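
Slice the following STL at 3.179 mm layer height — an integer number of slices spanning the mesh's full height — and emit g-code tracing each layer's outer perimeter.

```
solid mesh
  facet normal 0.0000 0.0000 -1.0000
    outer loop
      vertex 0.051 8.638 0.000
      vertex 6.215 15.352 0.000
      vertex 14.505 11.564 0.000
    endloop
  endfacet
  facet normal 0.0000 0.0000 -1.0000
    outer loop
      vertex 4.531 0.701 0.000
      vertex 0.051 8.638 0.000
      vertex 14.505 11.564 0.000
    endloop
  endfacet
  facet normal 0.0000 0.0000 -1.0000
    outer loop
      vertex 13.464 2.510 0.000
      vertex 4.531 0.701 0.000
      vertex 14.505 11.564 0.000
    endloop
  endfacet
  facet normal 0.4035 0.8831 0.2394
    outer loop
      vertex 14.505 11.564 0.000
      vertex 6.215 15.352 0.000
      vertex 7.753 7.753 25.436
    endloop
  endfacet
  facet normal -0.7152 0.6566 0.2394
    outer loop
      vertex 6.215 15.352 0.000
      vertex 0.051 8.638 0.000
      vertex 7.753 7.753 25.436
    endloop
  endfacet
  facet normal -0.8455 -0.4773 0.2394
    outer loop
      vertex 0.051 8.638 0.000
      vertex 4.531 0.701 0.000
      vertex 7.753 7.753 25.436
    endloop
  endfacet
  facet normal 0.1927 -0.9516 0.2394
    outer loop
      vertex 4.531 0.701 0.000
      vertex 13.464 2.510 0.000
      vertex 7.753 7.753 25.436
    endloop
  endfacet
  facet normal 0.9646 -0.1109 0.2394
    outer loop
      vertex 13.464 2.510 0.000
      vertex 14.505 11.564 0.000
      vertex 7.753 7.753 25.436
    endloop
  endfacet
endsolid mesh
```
; perimeter-only toolpath
G21 ; units = mm
G90 ; absolute positioning
G28 ; home
; layer 1
G0 Z3.179
G0 X13.661 Y11.088
G1 X6.407 Y14.402
G1 X1.014 Y8.527
G1 X4.934 Y1.583
G1 X12.750 Y3.165
G1 X13.661 Y11.088
; layer 2
G0 Z6.359
G0 X12.817 Y10.611
G1 X6.599 Y13.452
G1 X1.976 Y8.417
G1 X5.337 Y2.464
G1 X12.036 Y3.821
G1 X12.817 Y10.611
; layer 3
G0 Z9.538
G0 X11.973 Y10.135
G1 X6.792 Y12.502
G1 X2.939 Y8.306
G1 X5.739 Y3.345
G1 X11.322 Y4.476
G1 X11.973 Y10.135
; layer 4
G0 Z12.718
G0 X11.129 Y9.659
G1 X6.984 Y11.553
G1 X3.902 Y8.195
G1 X6.142 Y4.227
G1 X10.608 Y5.131
G1 X11.129 Y9.659
; layer 5
G0 Z15.898
G0 X10.285 Y9.182
G1 X7.176 Y10.603
G1 X4.865 Y8.085
G1 X6.545 Y5.109
G1 X9.895 Y5.787
G1 X10.285 Y9.182
; layer 6
G0 Z19.077
G0 X9.441 Y8.706
G1 X7.369 Y9.653
G1 X5.827 Y7.974
G1 X6.947 Y5.990
G1 X9.181 Y6.442
G1 X9.441 Y8.706
; layer 7
G0 Z22.256
G0 X8.597 Y8.229
G1 X7.561 Y8.703
G1 X6.790 Y7.864
G1 X7.350 Y6.872
G1 X8.467 Y7.098
G1 X8.597 Y8.229
M2 ; end

The solid is a regular 5-sided pyramid, base circumscribed radius ≈ 7.75 mm, apex at z ≈ 25.4 mm. Slicing at Δz = 3.179 mm — 8 equal slices spanning the solid's height, so layer i sits at z = i·h/8 — gives 7 non-empty perimeters. Each is a 5-segment closed polygon; G0 lifts to the layer z and rapids to the start vertex, then G1 traces the edges. The cross-section shrinks linearly with z (the slice at the apex is degenerate and omitted).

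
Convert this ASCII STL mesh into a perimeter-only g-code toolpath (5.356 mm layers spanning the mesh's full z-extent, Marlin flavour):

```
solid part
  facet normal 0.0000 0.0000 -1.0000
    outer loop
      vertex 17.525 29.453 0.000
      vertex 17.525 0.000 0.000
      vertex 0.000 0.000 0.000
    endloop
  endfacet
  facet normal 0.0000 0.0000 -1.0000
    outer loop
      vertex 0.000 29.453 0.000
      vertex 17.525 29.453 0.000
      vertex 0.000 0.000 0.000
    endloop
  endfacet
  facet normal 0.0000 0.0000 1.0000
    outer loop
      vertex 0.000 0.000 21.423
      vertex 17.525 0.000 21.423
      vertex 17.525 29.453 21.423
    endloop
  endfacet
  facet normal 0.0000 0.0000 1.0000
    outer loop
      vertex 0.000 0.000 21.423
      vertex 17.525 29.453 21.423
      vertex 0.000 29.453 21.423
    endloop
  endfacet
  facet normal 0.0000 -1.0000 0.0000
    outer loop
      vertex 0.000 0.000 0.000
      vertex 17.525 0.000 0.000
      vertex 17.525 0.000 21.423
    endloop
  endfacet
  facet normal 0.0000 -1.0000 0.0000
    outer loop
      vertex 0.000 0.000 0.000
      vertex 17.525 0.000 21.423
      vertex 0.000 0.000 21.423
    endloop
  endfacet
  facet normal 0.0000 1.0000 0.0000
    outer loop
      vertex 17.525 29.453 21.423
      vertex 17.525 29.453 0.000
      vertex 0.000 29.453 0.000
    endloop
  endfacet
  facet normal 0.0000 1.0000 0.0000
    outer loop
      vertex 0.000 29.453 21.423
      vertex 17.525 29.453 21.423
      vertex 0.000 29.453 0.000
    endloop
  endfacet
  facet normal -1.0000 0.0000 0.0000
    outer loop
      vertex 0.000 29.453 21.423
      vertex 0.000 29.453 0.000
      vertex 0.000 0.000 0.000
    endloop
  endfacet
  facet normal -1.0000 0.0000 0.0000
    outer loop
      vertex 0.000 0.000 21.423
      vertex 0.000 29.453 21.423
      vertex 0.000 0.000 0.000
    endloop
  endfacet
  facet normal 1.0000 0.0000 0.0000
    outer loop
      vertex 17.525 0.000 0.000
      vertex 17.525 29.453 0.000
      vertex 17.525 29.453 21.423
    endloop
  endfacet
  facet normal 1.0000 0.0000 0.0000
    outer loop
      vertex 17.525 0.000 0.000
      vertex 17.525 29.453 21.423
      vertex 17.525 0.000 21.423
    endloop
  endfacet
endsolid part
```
; perimeter-only toolpath
G21 ; units = mm
G90 ; absolute positioning
G28 ; home
; layer 1
G0 Z5.356
G0 X0.000 Y0.000
G1 X17.525 Y0.000
G1 X17.525 Y29.453
G1 X0.000 Y29.453
G1 X0.000 Y0.000
; layer 2
G0 Z10.711
G0 X0.000 Y0.000
G1 X17.525 Y0.000
G1 X17.525 Y29.453
G1 X0.000 Y29.453
G1 X0.000 Y0.000
; layer 3
G0 Z16.067
G0 X0.000 Y0.000
G1 X17.525 Y0.000
G1 X17.525 Y29.453
G1 X0.000 Y29.453
G1 X0.000 Y0.000
; layer 4
G0 Z21.423
G0 X0.000 Y0.000
G1 X17.525 Y0.000
G1 X17.525 Y29.453
G1 X0.000 Y29.453
G1 X0.000 Y0.000
M2 ; end

The solid is a rectangular box, roughly 17.5 × 29.5 mm footprint and 21.4 mm tall. Slicing at Δz = 5.356 mm — 4 equal slices spanning the solid's height, so layer i sits at z = i·h/4 — gives 4 non-empty perimeters. Each is a 4-segment closed polygon; G0 lifts to the layer z and rapids to the start vertex, then G1 traces the edges.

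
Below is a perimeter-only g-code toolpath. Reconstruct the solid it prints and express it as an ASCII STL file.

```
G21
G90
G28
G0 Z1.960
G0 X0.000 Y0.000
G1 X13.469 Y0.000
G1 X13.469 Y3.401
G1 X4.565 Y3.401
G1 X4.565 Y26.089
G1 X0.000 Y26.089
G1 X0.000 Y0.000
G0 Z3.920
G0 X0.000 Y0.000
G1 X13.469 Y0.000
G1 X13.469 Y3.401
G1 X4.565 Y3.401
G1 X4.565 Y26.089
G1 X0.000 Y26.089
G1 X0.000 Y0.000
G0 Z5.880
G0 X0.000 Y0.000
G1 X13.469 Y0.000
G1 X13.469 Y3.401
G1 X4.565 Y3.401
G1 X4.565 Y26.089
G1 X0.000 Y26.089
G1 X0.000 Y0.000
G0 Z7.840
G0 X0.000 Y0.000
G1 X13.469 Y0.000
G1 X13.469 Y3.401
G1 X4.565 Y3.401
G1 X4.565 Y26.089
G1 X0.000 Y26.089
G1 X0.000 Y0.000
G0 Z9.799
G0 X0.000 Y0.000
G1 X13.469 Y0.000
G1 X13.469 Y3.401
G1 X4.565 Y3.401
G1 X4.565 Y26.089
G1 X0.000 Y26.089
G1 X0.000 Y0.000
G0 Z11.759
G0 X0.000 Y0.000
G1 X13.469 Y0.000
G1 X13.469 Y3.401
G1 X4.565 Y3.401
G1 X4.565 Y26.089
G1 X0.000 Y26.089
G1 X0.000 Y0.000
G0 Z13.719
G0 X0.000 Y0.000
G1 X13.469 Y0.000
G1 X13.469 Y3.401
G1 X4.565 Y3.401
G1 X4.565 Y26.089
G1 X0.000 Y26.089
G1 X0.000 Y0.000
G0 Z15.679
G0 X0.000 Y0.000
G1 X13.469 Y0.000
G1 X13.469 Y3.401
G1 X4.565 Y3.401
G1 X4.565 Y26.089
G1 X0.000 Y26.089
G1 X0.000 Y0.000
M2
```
solid part
  facet normal 0.0000 0.0000 -1.0000
    outer loop
      vertex 13.469 3.401 0.000
      vertex 13.469 0.000 0.000
      vertex 0.000 0.000 0.000
    endloop
  endfacet
  facet normal 0.0000 0.0000 -1.0000
    outer loop
      vertex 4.565 3.401 0.000
      vertex 13.469 3.401 0.000
      vertex 0.000 0.000 0.000
    endloop
  endfacet
  facet normal 0.0000 0.0000 -1.0000
    outer loop
      vertex 4.565 26.089 0.000
      vertex 4.565 3.401 0.000
      vertex 0.000 0.000 0.000
    endloop
  endfacet
  facet normal 0.0000 0.0000 -1.0000
    outer loop
      vertex 0.000 26.089 0.000
      vertex 4.565 26.089 0.000
      vertex 0.000 0.000 0.000
    endloop
  endfacet
  facet normal 0.0000 0.0000 1.0000
    outer loop
      vertex 0.000 0.000 15.679
      vertex 13.469 0.000 15.679
      vertex 13.469 3.401 15.679
    endloop
  endfacet
  facet normal 0.0000 0.0000 1.0000
    outer loop
      vertex 0.000 0.000 15.679
      vertex 13.469 3.401 15.679
      vertex 4.565 3.401 15.679
    endloop
  endfacet
  facet normal 0.0000 0.0000 1.0000
    outer loop
      vertex 0.000 0.000 15.679
      vertex 4.565 3.401 15.679
      vertex 4.565 26.089 15.679
    endloop
  endfacet
  facet normal 0.0000 0.0000 1.0000
    outer loop
      vertex 0.000 0.000 15.679
      vertex 4.565 26.089 15.679
      vertex 0.000 26.089 15.679
    endloop
  endfacet
  facet normal 0.0000 -1.0000 0.0000
    outer loop
      vertex 0.000 0.000 0.000
      vertex 13.469 0.000 0.000
      vertex 13.469 0.000 15.679
    endloop
  endfacet
  facet normal 0.0000 -1.0000 0.0000
    outer loop
      vertex 0.000 0.000 0.000
      vertex 13.469 0.000 15.679
      vertex 0.000 0.000 15.679
    endloop
  endfacet
  facet normal 1.0000 0.0000 0.0000
    outer loop
      vertex 13.469 0.000 0.000
      vertex 13.469 3.401 0.000
      vertex 13.469 3.401 15.679
    endloop
  endfacet
  facet normal 1.0000 0.0000 0.0000
    outer loop
      vertex 13.469 0.000 0.000
      vertex 13.469 3.401 15.679
      vertex 13.469 0.000 15.679
    endloop
  endfacet
  facet normal 0.0000 1.0000 0.0000
    outer loop
      vertex 13.469 3.401 0.000
      vertex 4.565 3.401 0.000
      vertex 4.565 3.401 15.679
    endloop
  endfacet
  facet normal 0.0000 1.0000 0.0000
    outer loop
      vertex 13.469 3.401 0.000
      vertex 4.565 3.401 15.679
      vertex 13.469 3.401 15.679
    endloop
  endfacet
  facet normal 1.0000 0.0000 0.0000
    outer loop
      vertex 4.565 3.401 0.000
      vertex 4.565 26.089 0.000
      vertex 4.565 26.089 15.679
    endloop
  endfacet
  facet normal 1.0000 0.0000 0.0000
    outer loop
      vertex 4.565 3.401 0.000
      vertex 4.565 26.089 15.679
      vertex 4.565 3.401 15.679
    endloop
  endfacet
  facet normal 0.0000 1.0000 0.0000
    outer loop
      vertex 4.565 26.089 0.000
      vertex 0.000 26.089 0.000
      vertex 0.000 26.089 15.679
    endloop
  endfacet
  facet normal 0.0000 1.0000 0.0000
    outer loop
      vertex 4.565 26.089 0.000
      vertex 0.000 26.089 15.679
      vertex 4.565 26.089 15.679
    endloop
  endfacet
  facet normal -1.0000 0.0000 0.0000
    outer loop
      vertex 0.000 26.089 0.000
      vertex 0.000 0.000 0.000
      vertex 0.000 0.000 15.679
    endloop
  endfacet
  facet normal -1.0000 0.0000 0.0000
    outer loop
      vertex 0.000 26.089 0.000
      vertex 0.000 0.000 15.679
      vertex 0.000 26.089 15.679
    endloop
  endfacet
endsolid part

The G0 Z moves step by Δz≈1.960 mm. Every layer's G1 loop is the same polygon, so the solid is a straight extrusion of it from z=0 to z≈15.7. Closing with flat bottom and top caps and triangulating gives 20 facets — an L-shaped prism: outer 13.5 × 26.1 mm, arm thicknesses ≈ 3.4 mm (horizontal) and 4.57 mm (vertical), extruded 15.7 mm in z.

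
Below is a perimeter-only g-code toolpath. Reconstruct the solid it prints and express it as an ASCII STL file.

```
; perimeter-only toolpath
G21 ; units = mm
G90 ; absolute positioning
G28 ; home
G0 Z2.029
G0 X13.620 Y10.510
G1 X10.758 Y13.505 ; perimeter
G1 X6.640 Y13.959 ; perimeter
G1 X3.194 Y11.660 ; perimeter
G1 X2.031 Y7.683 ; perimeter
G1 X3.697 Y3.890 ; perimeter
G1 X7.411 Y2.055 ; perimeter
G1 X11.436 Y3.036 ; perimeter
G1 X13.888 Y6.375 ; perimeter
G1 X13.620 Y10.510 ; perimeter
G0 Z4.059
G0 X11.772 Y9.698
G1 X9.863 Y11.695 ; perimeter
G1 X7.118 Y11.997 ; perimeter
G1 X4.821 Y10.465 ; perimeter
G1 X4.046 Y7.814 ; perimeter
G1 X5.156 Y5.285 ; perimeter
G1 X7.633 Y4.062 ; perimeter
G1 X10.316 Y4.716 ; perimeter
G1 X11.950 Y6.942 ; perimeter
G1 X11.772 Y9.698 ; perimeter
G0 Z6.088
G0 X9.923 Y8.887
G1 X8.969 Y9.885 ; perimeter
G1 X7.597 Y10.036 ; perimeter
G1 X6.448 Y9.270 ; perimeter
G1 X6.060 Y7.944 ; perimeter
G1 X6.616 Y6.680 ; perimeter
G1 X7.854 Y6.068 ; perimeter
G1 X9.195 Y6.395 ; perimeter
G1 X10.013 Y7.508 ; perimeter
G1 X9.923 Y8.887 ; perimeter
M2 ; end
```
solid part
  facet normal 0.0000 0.0000 -1.0000
    outer loop
      vertex 6.162 15.920 0.000
      vertex 11.652 15.315 0.000
      vertex 15.469 11.322 0.000
    endloop
  endfacet
  facet normal 0.0000 0.0000 -1.0000
    outer loop
      vertex 1.567 12.855 0.000
      vertex 6.162 15.920 0.000
      vertex 15.469 11.322 0.000
    endloop
  endfacet
  facet normal 0.0000 0.0000 -1.0000
    outer loop
      vertex 0.017 7.553 0.000
      vertex 1.567 12.855 0.000
      vertex 15.469 11.322 0.000
    endloop
  endfacet
  facet normal 0.0000 0.0000 -1.0000
    outer loop
      vertex 2.238 2.495 0.000
      vertex 0.017 7.553 0.000
      vertex 15.469 11.322 0.000
    endloop
  endfacet
  facet normal 0.0000 0.0000 -1.0000
    outer loop
      vertex 7.190 0.049 0.000
      vertex 2.238 2.495 0.000
      vertex 15.469 11.322 0.000
    endloop
  endfacet
  facet normal 0.0000 0.0000 -1.0000
    outer loop
      vertex 12.556 1.357 0.000
      vertex 7.190 0.049 0.000
      vertex 15.469 11.322 0.000
    endloop
  endfacet
  facet normal 0.0000 0.0000 -1.0000
    outer loop
      vertex 15.826 5.809 0.000
      vertex 12.556 1.357 0.000
      vertex 15.469 11.322 0.000
    endloop
  endfacet
  facet normal 0.5280 0.5048 0.6829
    outer loop
      vertex 15.469 11.322 0.000
      vertex 11.652 15.315 0.000
      vertex 8.075 8.075 8.117
    endloop
  endfacet
  facet normal 0.0800 0.7261 0.6829
    outer loop
      vertex 11.652 15.315 0.000
      vertex 6.162 15.920 0.000
      vertex 8.075 8.075 8.117
    endloop
  endfacet
  facet normal -0.4054 0.6077 0.6829
    outer loop
      vertex 6.162 15.920 0.000
      vertex 1.567 12.855 0.000
      vertex 8.075 8.075 8.117
    endloop
  endfacet
  facet normal -0.7012 0.2050 0.6829
    outer loop
      vertex 1.567 12.855 0.000
      vertex 0.017 7.553 0.000
      vertex 8.075 8.075 8.117
    endloop
  endfacet
  facet normal -0.6689 -0.2937 0.6829
    outer loop
      vertex 0.017 7.553 0.000
      vertex 2.238 2.495 0.000
      vertex 8.075 8.075 8.117
    endloop
  endfacet
  facet normal -0.3235 -0.6550 0.6829
    outer loop
      vertex 2.238 2.495 0.000
      vertex 7.190 0.049 0.000
      vertex 8.075 8.075 8.117
    endloop
  endfacet
  facet normal 0.1730 -0.7097 0.6829
    outer loop
      vertex 7.190 0.049 0.000
      vertex 12.556 1.357 0.000
      vertex 8.075 8.075 8.117
    endloop
  endfacet
  facet normal 0.5887 -0.4324 0.6829
    outer loop
      vertex 12.556 1.357 0.000
      vertex 15.826 5.809 0.000
      vertex 8.075 8.075 8.117
    endloop
  endfacet
  facet normal 0.7290 0.0472 0.6829
    outer loop
      vertex 15.826 5.809 0.000
      vertex 15.469 11.322 0.000
      vertex 8.075 8.075 8.117
    endloop
  endfacet
endsolid part

The G0 Z moves step by Δz≈2.029 mm. The G1 loops shrink linearly with z, so the solid tapers from its base footprint up to z≈8.12. Closing with a flat bottom cap and the tapered top and triangulating gives 16 facets — a regular 9-sided pyramid, base circumscribed radius ≈ 8.07 mm, apex at z ≈ 8.12 mm.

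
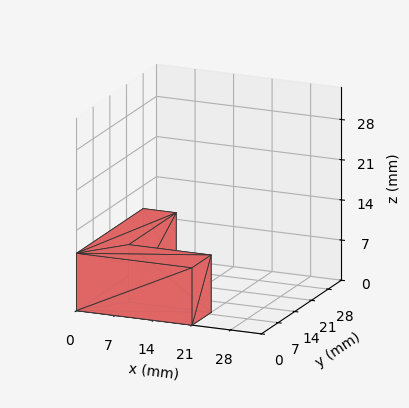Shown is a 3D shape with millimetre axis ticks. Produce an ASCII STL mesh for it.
Reading the render: the shape is an L-shaped prism: outer 21 × 28 mm, arm thicknesses ≈ 8 mm (horizontal) and 6 mm (vertical), extruded 10 mm in z (dimensions read to the nearest mm from the axis ticks). For the STL, each face is triangulated and given an outward normal.

solid part
  facet normal 0.0000 0.0000 -1.0000
    outer loop
      vertex 21.00 8.00 0.00
      vertex 21.00 0.00 0.00
      vertex 0.00 0.00 0.00
    endloop
  endfacet
  facet normal 0.0000 0.0000 -1.0000
    outer loop
      vertex 6.00 8.00 0.00
      vertex 21.00 8.00 0.00
      vertex 0.00 0.00 0.00
    endloop
  endfacet
  facet normal 0.0000 0.0000 -1.0000
    outer loop
      vertex 6.00 28.00 0.00
      vertex 6.00 8.00 0.00
      vertex 0.00 0.00 0.00
    endloop
  endfacet
  facet normal 0.0000 0.0000 -1.0000
    outer loop
      vertex 0.00 28.00 0.00
      vertex 6.00 28.00 0.00
      vertex 0.00 0.00 0.00
    endloop
  endfacet
  facet normal 0.0000 0.0000 1.0000
    outer loop
      vertex 0.00 0.00 10.00
      vertex 21.00 0.00 10.00
      vertex 21.00 8.00 10.00
    endloop
  endfacet
  facet normal 0.0000 0.0000 1.0000
    outer loop
      vertex 0.00 0.00 10.00
      vertex 21.00 8.00 10.00
      vertex 6.00 8.00 10.00
    endloop
  endfacet
  facet normal 0.0000 0.0000 1.0000
    outer loop
      vertex 0.00 0.00 10.00
      vertex 6.00 8.00 10.00
      vertex 6.00 28.00 10.00
    endloop
  endfacet
  facet normal 0.0000 0.0000 1.0000
    outer loop
      vertex 0.00 0.00 10.00
      vertex 6.00 28.00 10.00
      vertex 0.00 28.00 10.00
    endloop
  endfacet
  facet normal 0.0000 -1.0000 0.0000
    outer loop
      vertex 0.00 0.00 0.00
      vertex 21.00 0.00 0.00
      vertex 21.00 0.00 10.00
    endloop
  endfacet
  facet normal 0.0000 -1.0000 0.0000
    outer loop
      vertex 0.00 0.00 0.00
      vertex 21.00 0.00 10.00
      vertex 0.00 0.00 10.00
    endloop
  endfacet
  facet normal 1.0000 0.0000 0.0000
    outer loop
      vertex 21.00 0.00 0.00
      vertex 21.00 8.00 0.00
      vertex 21.00 8.00 10.00
    endloop
  endfacet
  facet normal 1.0000 0.0000 0.0000
    outer loop
      vertex 21.00 0.00 0.00
      vertex 21.00 8.00 10.00
      vertex 21.00 0.00 10.00
    endloop
  endfacet
  facet normal 0.0000 1.0000 0.0000
    outer loop
      vertex 21.00 8.00 0.00
      vertex 6.00 8.00 0.00
      vertex 6.00 8.00 10.00
    endloop
  endfacet
  facet normal 0.0000 1.0000 0.0000
    outer loop
      vertex 21.00 8.00 0.00
      vertex 6.00 8.00 10.00
      vertex 21.00 8.00 10.00
    endloop
  endfacet
  facet normal 1.0000 0.0000 0.0000
    outer loop
      vertex 6.00 8.00 0.00
      vertex 6.00 28.00 0.00
      vertex 6.00 28.00 10.00
    endloop
  endfacet
  facet normal 1.0000 0.0000 0.0000
    outer loop
      vertex 6.00 8.00 0.00
      vertex 6.00 28.00 10.00
      vertex 6.00 8.00 10.00
    endloop
  endfacet
  facet normal 0.0000 1.0000 0.0000
    outer loop
      vertex 6.00 28.00 0.00
      vertex 0.00 28.00 0.00
      vertex 0.00 28.00 10.00
    endloop
  endfacet
  facet normal 0.0000 1.0000 0.0000
    outer loop
      vertex 6.00 28.00 0.00
      vertex 0.00 28.00 10.00
      vertex 6.00 28.00 10.00
    endloop
  endfacet
  facet normal -1.0000 0.0000 0.0000
    outer loop
      vertex 0.00 28.00 0.00
      vertex 0.00 0.00 0.00
      vertex 0.00 0.00 10.00
    endloop
  endfacet
  facet normal -1.0000 0.0000 0.0000
    outer loop
      vertex 0.00 28.00 0.00
      vertex 0.00 0.00 10.00
      vertex 0.00 28.00 10.00
    endloop
  endfacet
endsolid part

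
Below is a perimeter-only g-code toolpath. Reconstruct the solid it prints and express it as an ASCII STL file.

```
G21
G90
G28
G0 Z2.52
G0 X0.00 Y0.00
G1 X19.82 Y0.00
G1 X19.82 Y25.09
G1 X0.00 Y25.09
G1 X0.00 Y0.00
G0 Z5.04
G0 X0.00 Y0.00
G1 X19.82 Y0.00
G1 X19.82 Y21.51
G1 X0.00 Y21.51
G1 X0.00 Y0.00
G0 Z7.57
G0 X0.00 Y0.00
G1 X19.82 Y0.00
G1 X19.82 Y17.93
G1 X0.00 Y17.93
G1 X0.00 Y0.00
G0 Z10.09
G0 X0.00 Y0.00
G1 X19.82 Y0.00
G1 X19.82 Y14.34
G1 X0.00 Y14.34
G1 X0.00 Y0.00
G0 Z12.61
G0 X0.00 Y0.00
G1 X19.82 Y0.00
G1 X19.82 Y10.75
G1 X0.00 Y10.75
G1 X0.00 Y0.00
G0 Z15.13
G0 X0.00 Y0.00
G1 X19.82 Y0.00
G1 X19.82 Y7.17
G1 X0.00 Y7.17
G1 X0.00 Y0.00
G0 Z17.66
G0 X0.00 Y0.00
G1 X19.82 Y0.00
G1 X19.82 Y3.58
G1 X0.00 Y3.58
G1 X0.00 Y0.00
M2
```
solid part
  facet normal 0.0000 0.0000 -1.0000
    outer loop
      vertex 19.82 28.68 0.00
      vertex 19.82 0.00 0.00
      vertex 0.00 0.00 0.00
    endloop
  endfacet
  facet normal 0.0000 0.0000 -1.0000
    outer loop
      vertex 0.00 28.68 0.00
      vertex 19.82 28.68 0.00
      vertex 0.00 0.00 0.00
    endloop
  endfacet
  facet normal 0.0000 -1.0000 0.0000
    outer loop
      vertex 0.00 0.00 0.00
      vertex 19.82 0.00 0.00
      vertex 19.82 0.00 20.18
    endloop
  endfacet
  facet normal 0.0000 -1.0000 0.0000
    outer loop
      vertex 0.00 0.00 0.00
      vertex 19.82 0.00 20.18
      vertex 0.00 0.00 20.18
    endloop
  endfacet
  facet normal 0.0000 0.5755 0.8178
    outer loop
      vertex 0.00 0.00 20.18
      vertex 19.82 0.00 20.18
      vertex 19.82 28.68 0.00
    endloop
  endfacet
  facet normal 0.0000 0.5755 0.8178
    outer loop
      vertex 0.00 0.00 20.18
      vertex 19.82 28.68 0.00
      vertex 0.00 28.68 0.00
    endloop
  endfacet
  facet normal -1.0000 0.0000 0.0000
    outer loop
      vertex 0.00 0.00 20.18
      vertex 0.00 28.68 0.00
      vertex 0.00 0.00 0.00
    endloop
  endfacet
  facet normal 1.0000 0.0000 0.0000
    outer loop
      vertex 19.82 0.00 0.00
      vertex 19.82 28.68 0.00
      vertex 19.82 0.00 20.18
    endloop
  endfacet
endsolid part

The G0 Z moves step by Δz≈2.52 mm. The G1 loops shrink linearly with z, so the solid tapers from its base footprint up to z≈20.2. Closing with a flat bottom cap and the tapered top and triangulating gives 8 facets — a wedge (ramp): 19.8 × 28.7 mm base, rising to 20.2 mm along the y=0 edge and sloping linearly to z=0 at y=28.7.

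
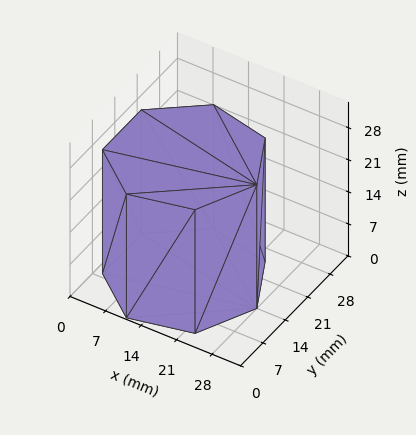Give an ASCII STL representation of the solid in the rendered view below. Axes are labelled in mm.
Reading the render: the shape is a regular 7-sided prism (a cylinder approximated with 7 flat sides), circumscribed radius ≈ 14 mm, height ≈ 27 mm (dimensions read to the nearest mm from the axis ticks). For the STL, each face is triangulated and given an outward normal.

solid part
  facet normal 0.0000 0.0000 -1.0000
    outer loop
      vertex 10.885 27.649 0.000
      vertex 22.729 24.946 0.000
      vertex 28.000 14.000 0.000
    endloop
  endfacet
  facet normal 0.0000 0.0000 -1.0000
    outer loop
      vertex 1.386 20.074 0.000
      vertex 10.885 27.649 0.000
      vertex 28.000 14.000 0.000
    endloop
  endfacet
  facet normal 0.0000 0.0000 -1.0000
    outer loop
      vertex 1.386 7.926 0.000
      vertex 1.386 20.074 0.000
      vertex 28.000 14.000 0.000
    endloop
  endfacet
  facet normal 0.0000 0.0000 -1.0000
    outer loop
      vertex 10.885 0.351 0.000
      vertex 1.386 7.926 0.000
      vertex 28.000 14.000 0.000
    endloop
  endfacet
  facet normal 0.0000 0.0000 -1.0000
    outer loop
      vertex 22.729 3.054 0.000
      vertex 10.885 0.351 0.000
      vertex 28.000 14.000 0.000
    endloop
  endfacet
  facet normal 0.0000 0.0000 1.0000
    outer loop
      vertex 28.000 14.000 27.000
      vertex 22.729 24.946 27.000
      vertex 10.885 27.649 27.000
    endloop
  endfacet
  facet normal 0.0000 0.0000 1.0000
    outer loop
      vertex 28.000 14.000 27.000
      vertex 10.885 27.649 27.000
      vertex 1.386 20.074 27.000
    endloop
  endfacet
  facet normal 0.0000 0.0000 1.0000
    outer loop
      vertex 28.000 14.000 27.000
      vertex 1.386 20.074 27.000
      vertex 1.386 7.926 27.000
    endloop
  endfacet
  facet normal 0.0000 0.0000 1.0000
    outer loop
      vertex 28.000 14.000 27.000
      vertex 1.386 7.926 27.000
      vertex 10.885 0.351 27.000
    endloop
  endfacet
  facet normal 0.0000 0.0000 1.0000
    outer loop
      vertex 28.000 14.000 27.000
      vertex 10.885 0.351 27.000
      vertex 22.729 3.054 27.000
    endloop
  endfacet
  facet normal 0.9010 0.4339 0.0000
    outer loop
      vertex 28.000 14.000 0.000
      vertex 22.729 24.946 0.000
      vertex 22.729 24.946 27.000
    endloop
  endfacet
  facet normal 0.9010 0.4339 0.0000
    outer loop
      vertex 28.000 14.000 0.000
      vertex 22.729 24.946 27.000
      vertex 28.000 14.000 27.000
    endloop
  endfacet
  facet normal 0.2225 0.9749 0.0000
    outer loop
      vertex 22.729 24.946 0.000
      vertex 10.885 27.649 0.000
      vertex 10.885 27.649 27.000
    endloop
  endfacet
  facet normal 0.2225 0.9749 0.0000
    outer loop
      vertex 22.729 24.946 0.000
      vertex 10.885 27.649 27.000
      vertex 22.729 24.946 27.000
    endloop
  endfacet
  facet normal -0.6235 0.7818 0.0000
    outer loop
      vertex 10.885 27.649 0.000
      vertex 1.386 20.074 0.000
      vertex 1.386 20.074 27.000
    endloop
  endfacet
  facet normal -0.6235 0.7818 0.0000
    outer loop
      vertex 10.885 27.649 0.000
      vertex 1.386 20.074 27.000
      vertex 10.885 27.649 27.000
    endloop
  endfacet
  facet normal -1.0000 0.0000 0.0000
    outer loop
      vertex 1.386 20.074 0.000
      vertex 1.386 7.926 0.000
      vertex 1.386 7.926 27.000
    endloop
  endfacet
  facet normal -1.0000 0.0000 0.0000
    outer loop
      vertex 1.386 20.074 0.000
      vertex 1.386 7.926 27.000
      vertex 1.386 20.074 27.000
    endloop
  endfacet
  facet normal -0.6235 -0.7818 0.0000
    outer loop
      vertex 1.386 7.926 0.000
      vertex 10.885 0.351 0.000
      vertex 10.885 0.351 27.000
    endloop
  endfacet
  facet normal -0.6235 -0.7818 0.0000
    outer loop
      vertex 1.386 7.926 0.000
      vertex 10.885 0.351 27.000
      vertex 1.386 7.926 27.000
    endloop
  endfacet
  facet normal 0.2225 -0.9749 0.0000
    outer loop
      vertex 10.885 0.351 0.000
      vertex 22.729 3.054 0.000
      vertex 22.729 3.054 27.000
    endloop
  endfacet
  facet normal 0.2225 -0.9749 0.0000
    outer loop
      vertex 10.885 0.351 0.000
      vertex 22.729 3.054 27.000
      vertex 10.885 0.351 27.000
    endloop
  endfacet
  facet normal 0.9010 -0.4339 0.0000
    outer loop
      vertex 22.729 3.054 0.000
      vertex 28.000 14.000 0.000
      vertex 28.000 14.000 27.000
    endloop
  endfacet
  facet normal 0.9010 -0.4339 0.0000
    outer loop
      vertex 22.729 3.054 0.000
      vertex 28.000 14.000 27.000
      vertex 22.729 3.054 27.000
    endloop
  endfacet
endsolid part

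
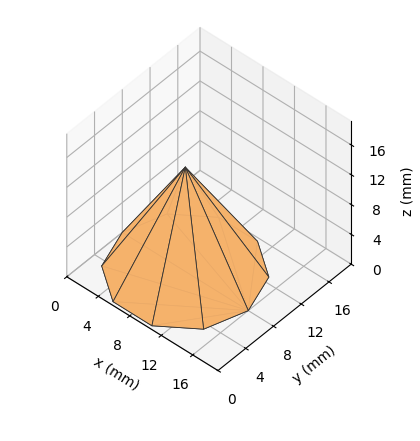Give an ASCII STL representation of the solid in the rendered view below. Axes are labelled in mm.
Reading the render: the shape is a regular 10-sided pyramid, base circumscribed radius ≈ 8 mm, apex at z ≈ 14 mm (dimensions read to the nearest mm from the axis ticks). For the STL, each face is triangulated and given an outward normal.

solid part
  facet normal 0.0000 0.0000 -1.0000
    outer loop
      vertex 10.47 15.61 0.00
      vertex 14.47 12.70 0.00
      vertex 16.00 8.00 0.00
    endloop
  endfacet
  facet normal 0.0000 0.0000 -1.0000
    outer loop
      vertex 5.53 15.61 0.00
      vertex 10.47 15.61 0.00
      vertex 16.00 8.00 0.00
    endloop
  endfacet
  facet normal 0.0000 0.0000 -1.0000
    outer loop
      vertex 1.53 12.70 0.00
      vertex 5.53 15.61 0.00
      vertex 16.00 8.00 0.00
    endloop
  endfacet
  facet normal 0.0000 0.0000 -1.0000
    outer loop
      vertex 0.00 8.00 0.00
      vertex 1.53 12.70 0.00
      vertex 16.00 8.00 0.00
    endloop
  endfacet
  facet normal 0.0000 0.0000 -1.0000
    outer loop
      vertex 1.53 3.30 0.00
      vertex 0.00 8.00 0.00
      vertex 16.00 8.00 0.00
    endloop
  endfacet
  facet normal 0.0000 0.0000 -1.0000
    outer loop
      vertex 5.53 0.39 0.00
      vertex 1.53 3.30 0.00
      vertex 16.00 8.00 0.00
    endloop
  endfacet
  facet normal 0.0000 0.0000 -1.0000
    outer loop
      vertex 10.47 0.39 0.00
      vertex 5.53 0.39 0.00
      vertex 16.00 8.00 0.00
    endloop
  endfacet
  facet normal 0.0000 0.0000 -1.0000
    outer loop
      vertex 14.47 3.30 0.00
      vertex 10.47 0.39 0.00
      vertex 16.00 8.00 0.00
    endloop
  endfacet
  facet normal 0.8355 0.2720 0.4774
    outer loop
      vertex 16.00 8.00 0.00
      vertex 14.47 12.70 0.00
      vertex 8.00 8.00 14.00
    endloop
  endfacet
  facet normal 0.5169 0.7105 0.4774
    outer loop
      vertex 14.47 12.70 0.00
      vertex 10.47 15.61 0.00
      vertex 8.00 8.00 14.00
    endloop
  endfacet
  facet normal 0.0000 0.8786 0.4776
    outer loop
      vertex 10.47 15.61 0.00
      vertex 5.53 15.61 0.00
      vertex 8.00 8.00 14.00
    endloop
  endfacet
  facet normal -0.5169 0.7105 0.4774
    outer loop
      vertex 5.53 15.61 0.00
      vertex 1.53 12.70 0.00
      vertex 8.00 8.00 14.00
    endloop
  endfacet
  facet normal -0.8355 0.2720 0.4774
    outer loop
      vertex 1.53 12.70 0.00
      vertex 0.00 8.00 0.00
      vertex 8.00 8.00 14.00
    endloop
  endfacet
  facet normal -0.8355 -0.2720 0.4774
    outer loop
      vertex 0.00 8.00 0.00
      vertex 1.53 3.30 0.00
      vertex 8.00 8.00 14.00
    endloop
  endfacet
  facet normal -0.5169 -0.7105 0.4774
    outer loop
      vertex 1.53 3.30 0.00
      vertex 5.53 0.39 0.00
      vertex 8.00 8.00 14.00
    endloop
  endfacet
  facet normal 0.0000 -0.8786 0.4776
    outer loop
      vertex 5.53 0.39 0.00
      vertex 10.47 0.39 0.00
      vertex 8.00 8.00 14.00
    endloop
  endfacet
  facet normal 0.5169 -0.7105 0.4774
    outer loop
      vertex 10.47 0.39 0.00
      vertex 14.47 3.30 0.00
      vertex 8.00 8.00 14.00
    endloop
  endfacet
  facet normal 0.8355 -0.2720 0.4774
    outer loop
      vertex 14.47 3.30 0.00
      vertex 16.00 8.00 0.00
      vertex 8.00 8.00 14.00
    endloop
  endfacet
endsolid part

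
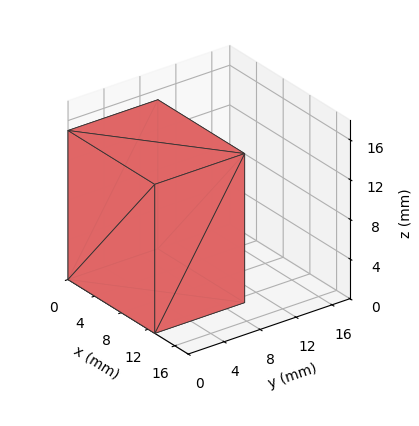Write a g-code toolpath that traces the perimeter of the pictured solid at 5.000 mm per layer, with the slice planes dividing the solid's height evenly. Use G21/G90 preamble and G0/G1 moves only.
Reading the render: the shape is a rectangular box, roughly 13 × 10 mm footprint and 15 mm tall (dimensions read to the nearest mm from the axis ticks). For the g-code, the solid's height is divided into equal slices at the stated Δz and each level perimeter traced with G1 moves after a G0 lift.

; perimeter-only toolpath
G21 ; units = mm
G90 ; absolute positioning
G28 ; home
; layer 1
G0 Z5.000
G0 X0.000 Y0.000
G1 X13.000 Y0.000
G1 X13.000 Y10.000
G1 X0.000 Y10.000
G1 X0.000 Y0.000
; layer 2
G0 Z10.000
G0 X0.000 Y0.000
G1 X13.000 Y0.000
G1 X13.000 Y10.000
G1 X0.000 Y10.000
G1 X0.000 Y0.000
; layer 3
G0 Z15.000
G0 X0.000 Y0.000
G1 X13.000 Y0.000
G1 X13.000 Y10.000
G1 X0.000 Y10.000
G1 X0.000 Y0.000
M2 ; end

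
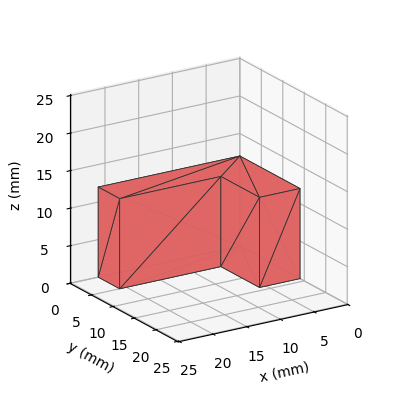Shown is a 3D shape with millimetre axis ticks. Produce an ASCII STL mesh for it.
Reading the render: the shape is an L-shaped prism: outer 21 × 14 mm, arm thicknesses ≈ 5 mm (horizontal) and 6 mm (vertical), extruded 12 mm in z (dimensions read to the nearest mm from the axis ticks). For the STL, each face is triangulated and given an outward normal.

solid part
  facet normal 0.0000 0.0000 -1.0000
    outer loop
      vertex 21.000 5.000 0.000
      vertex 21.000 0.000 0.000
      vertex 0.000 0.000 0.000
    endloop
  endfacet
  facet normal 0.0000 0.0000 -1.0000
    outer loop
      vertex 6.000 5.000 0.000
      vertex 21.000 5.000 0.000
      vertex 0.000 0.000 0.000
    endloop
  endfacet
  facet normal 0.0000 0.0000 -1.0000
    outer loop
      vertex 6.000 14.000 0.000
      vertex 6.000 5.000 0.000
      vertex 0.000 0.000 0.000
    endloop
  endfacet
  facet normal 0.0000 0.0000 -1.0000
    outer loop
      vertex 0.000 14.000 0.000
      vertex 6.000 14.000 0.000
      vertex 0.000 0.000 0.000
    endloop
  endfacet
  facet normal 0.0000 0.0000 1.0000
    outer loop
      vertex 0.000 0.000 12.000
      vertex 21.000 0.000 12.000
      vertex 21.000 5.000 12.000
    endloop
  endfacet
  facet normal 0.0000 0.0000 1.0000
    outer loop
      vertex 0.000 0.000 12.000
      vertex 21.000 5.000 12.000
      vertex 6.000 5.000 12.000
    endloop
  endfacet
  facet normal 0.0000 0.0000 1.0000
    outer loop
      vertex 0.000 0.000 12.000
      vertex 6.000 5.000 12.000
      vertex 6.000 14.000 12.000
    endloop
  endfacet
  facet normal 0.0000 0.0000 1.0000
    outer loop
      vertex 0.000 0.000 12.000
      vertex 6.000 14.000 12.000
      vertex 0.000 14.000 12.000
    endloop
  endfacet
  facet normal 0.0000 -1.0000 0.0000
    outer loop
      vertex 0.000 0.000 0.000
      vertex 21.000 0.000 0.000
      vertex 21.000 0.000 12.000
    endloop
  endfacet
  facet normal 0.0000 -1.0000 0.0000
    outer loop
      vertex 0.000 0.000 0.000
      vertex 21.000 0.000 12.000
      vertex 0.000 0.000 12.000
    endloop
  endfacet
  facet normal 1.0000 0.0000 0.0000
    outer loop
      vertex 21.000 0.000 0.000
      vertex 21.000 5.000 0.000
      vertex 21.000 5.000 12.000
    endloop
  endfacet
  facet normal 1.0000 0.0000 0.0000
    outer loop
      vertex 21.000 0.000 0.000
      vertex 21.000 5.000 12.000
      vertex 21.000 0.000 12.000
    endloop
  endfacet
  facet normal 0.0000 1.0000 0.0000
    outer loop
      vertex 21.000 5.000 0.000
      vertex 6.000 5.000 0.000
      vertex 6.000 5.000 12.000
    endloop
  endfacet
  facet normal 0.0000 1.0000 0.0000
    outer loop
      vertex 21.000 5.000 0.000
      vertex 6.000 5.000 12.000
      vertex 21.000 5.000 12.000
    endloop
  endfacet
  facet normal 1.0000 0.0000 0.0000
    outer loop
      vertex 6.000 5.000 0.000
      vertex 6.000 14.000 0.000
      vertex 6.000 14.000 12.000
    endloop
  endfacet
  facet normal 1.0000 0.0000 0.0000
    outer loop
      vertex 6.000 5.000 0.000
      vertex 6.000 14.000 12.000
      vertex 6.000 5.000 12.000
    endloop
  endfacet
  facet normal 0.0000 1.0000 0.0000
    outer loop
      vertex 6.000 14.000 0.000
      vertex 0.000 14.000 0.000
      vertex 0.000 14.000 12.000
    endloop
  endfacet
  facet normal 0.0000 1.0000 0.0000
    outer loop
      vertex 6.000 14.000 0.000
      vertex 0.000 14.000 12.000
      vertex 6.000 14.000 12.000
    endloop
  endfacet
  facet normal -1.0000 0.0000 0.0000
    outer loop
      vertex 0.000 14.000 0.000
      vertex 0.000 0.000 0.000
      vertex 0.000 0.000 12.000
    endloop
  endfacet
  facet normal -1.0000 0.0000 0.0000
    outer loop
      vertex 0.000 14.000 0.000
      vertex 0.000 0.000 12.000
      vertex 0.000 14.000 12.000
    endloop
  endfacet
endsolid part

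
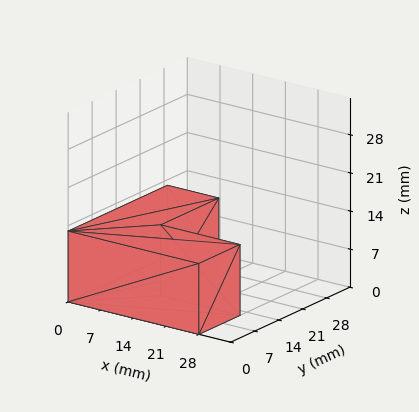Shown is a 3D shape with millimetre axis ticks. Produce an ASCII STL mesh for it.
Reading the render: the shape is an L-shaped prism: outer 28 × 29 mm, arm thicknesses ≈ 12 mm (horizontal) and 11 mm (vertical), extruded 13 mm in z (dimensions read to the nearest mm from the axis ticks). For the STL, each face is triangulated and given an outward normal.

solid part
  facet normal 0.0000 0.0000 -1.0000
    outer loop
      vertex 28.000 12.000 0.000
      vertex 28.000 0.000 0.000
      vertex 0.000 0.000 0.000
    endloop
  endfacet
  facet normal 0.0000 0.0000 -1.0000
    outer loop
      vertex 11.000 12.000 0.000
      vertex 28.000 12.000 0.000
      vertex 0.000 0.000 0.000
    endloop
  endfacet
  facet normal 0.0000 0.0000 -1.0000
    outer loop
      vertex 11.000 29.000 0.000
      vertex 11.000 12.000 0.000
      vertex 0.000 0.000 0.000
    endloop
  endfacet
  facet normal 0.0000 0.0000 -1.0000
    outer loop
      vertex 0.000 29.000 0.000
      vertex 11.000 29.000 0.000
      vertex 0.000 0.000 0.000
    endloop
  endfacet
  facet normal 0.0000 0.0000 1.0000
    outer loop
      vertex 0.000 0.000 13.000
      vertex 28.000 0.000 13.000
      vertex 28.000 12.000 13.000
    endloop
  endfacet
  facet normal 0.0000 0.0000 1.0000
    outer loop
      vertex 0.000 0.000 13.000
      vertex 28.000 12.000 13.000
      vertex 11.000 12.000 13.000
    endloop
  endfacet
  facet normal 0.0000 0.0000 1.0000
    outer loop
      vertex 0.000 0.000 13.000
      vertex 11.000 12.000 13.000
      vertex 11.000 29.000 13.000
    endloop
  endfacet
  facet normal 0.0000 0.0000 1.0000
    outer loop
      vertex 0.000 0.000 13.000
      vertex 11.000 29.000 13.000
      vertex 0.000 29.000 13.000
    endloop
  endfacet
  facet normal 0.0000 -1.0000 0.0000
    outer loop
      vertex 0.000 0.000 0.000
      vertex 28.000 0.000 0.000
      vertex 28.000 0.000 13.000
    endloop
  endfacet
  facet normal 0.0000 -1.0000 0.0000
    outer loop
      vertex 0.000 0.000 0.000
      vertex 28.000 0.000 13.000
      vertex 0.000 0.000 13.000
    endloop
  endfacet
  facet normal 1.0000 0.0000 0.0000
    outer loop
      vertex 28.000 0.000 0.000
      vertex 28.000 12.000 0.000
      vertex 28.000 12.000 13.000
    endloop
  endfacet
  facet normal 1.0000 0.0000 0.0000
    outer loop
      vertex 28.000 0.000 0.000
      vertex 28.000 12.000 13.000
      vertex 28.000 0.000 13.000
    endloop
  endfacet
  facet normal 0.0000 1.0000 0.0000
    outer loop
      vertex 28.000 12.000 0.000
      vertex 11.000 12.000 0.000
      vertex 11.000 12.000 13.000
    endloop
  endfacet
  facet normal 0.0000 1.0000 0.0000
    outer loop
      vertex 28.000 12.000 0.000
      vertex 11.000 12.000 13.000
      vertex 28.000 12.000 13.000
    endloop
  endfacet
  facet normal 1.0000 0.0000 0.0000
    outer loop
      vertex 11.000 12.000 0.000
      vertex 11.000 29.000 0.000
      vertex 11.000 29.000 13.000
    endloop
  endfacet
  facet normal 1.0000 0.0000 0.0000
    outer loop
      vertex 11.000 12.000 0.000
      vertex 11.000 29.000 13.000
      vertex 11.000 12.000 13.000
    endloop
  endfacet
  facet normal 0.0000 1.0000 0.0000
    outer loop
      vertex 11.000 29.000 0.000
      vertex 0.000 29.000 0.000
      vertex 0.000 29.000 13.000
    endloop
  endfacet
  facet normal 0.0000 1.0000 0.0000
    outer loop
      vertex 11.000 29.000 0.000
      vertex 0.000 29.000 13.000
      vertex 11.000 29.000 13.000
    endloop
  endfacet
  facet normal -1.0000 0.0000 0.0000
    outer loop
      vertex 0.000 29.000 0.000
      vertex 0.000 0.000 0.000
      vertex 0.000 0.000 13.000
    endloop
  endfacet
  facet normal -1.0000 0.0000 0.0000
    outer loop
      vertex 0.000 29.000 0.000
      vertex 0.000 0.000 13.000
      vertex 0.000 29.000 13.000
    endloop
  endfacet
endsolid part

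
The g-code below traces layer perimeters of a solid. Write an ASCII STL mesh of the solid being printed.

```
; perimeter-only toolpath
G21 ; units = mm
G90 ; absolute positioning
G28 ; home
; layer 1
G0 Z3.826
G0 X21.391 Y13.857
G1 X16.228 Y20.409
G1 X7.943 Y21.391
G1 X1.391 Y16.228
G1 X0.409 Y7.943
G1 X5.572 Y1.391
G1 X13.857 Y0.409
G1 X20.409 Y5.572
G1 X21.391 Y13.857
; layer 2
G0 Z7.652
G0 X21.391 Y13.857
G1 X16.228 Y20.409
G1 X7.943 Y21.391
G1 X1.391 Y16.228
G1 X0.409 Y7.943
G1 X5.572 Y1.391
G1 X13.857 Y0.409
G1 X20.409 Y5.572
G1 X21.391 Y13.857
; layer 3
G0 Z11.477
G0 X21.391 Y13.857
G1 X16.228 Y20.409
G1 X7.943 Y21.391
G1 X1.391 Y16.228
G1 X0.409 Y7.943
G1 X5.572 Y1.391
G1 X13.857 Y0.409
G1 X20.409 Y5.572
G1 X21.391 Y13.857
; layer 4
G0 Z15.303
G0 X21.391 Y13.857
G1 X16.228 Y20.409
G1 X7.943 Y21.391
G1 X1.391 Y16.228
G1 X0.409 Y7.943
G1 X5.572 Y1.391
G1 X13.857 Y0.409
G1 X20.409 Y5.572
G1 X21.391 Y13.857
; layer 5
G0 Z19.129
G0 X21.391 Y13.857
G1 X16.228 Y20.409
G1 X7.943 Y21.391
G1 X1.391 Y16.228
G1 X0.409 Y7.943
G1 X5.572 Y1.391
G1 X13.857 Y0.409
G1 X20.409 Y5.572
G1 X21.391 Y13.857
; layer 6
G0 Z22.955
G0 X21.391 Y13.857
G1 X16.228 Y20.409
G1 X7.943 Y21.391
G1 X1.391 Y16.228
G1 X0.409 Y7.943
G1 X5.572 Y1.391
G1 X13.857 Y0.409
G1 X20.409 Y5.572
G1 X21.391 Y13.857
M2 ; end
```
solid part
  facet normal 0.0000 0.0000 -1.0000
    outer loop
      vertex 7.943 21.391 0.000
      vertex 16.228 20.409 0.000
      vertex 21.391 13.857 0.000
    endloop
  endfacet
  facet normal 0.0000 0.0000 -1.0000
    outer loop
      vertex 1.391 16.228 0.000
      vertex 7.943 21.391 0.000
      vertex 21.391 13.857 0.000
    endloop
  endfacet
  facet normal 0.0000 0.0000 -1.0000
    outer loop
      vertex 0.409 7.943 0.000
      vertex 1.391 16.228 0.000
      vertex 21.391 13.857 0.000
    endloop
  endfacet
  facet normal 0.0000 0.0000 -1.0000
    outer loop
      vertex 5.572 1.391 0.000
      vertex 0.409 7.943 0.000
      vertex 21.391 13.857 0.000
    endloop
  endfacet
  facet normal 0.0000 0.0000 -1.0000
    outer loop
      vertex 13.857 0.409 0.000
      vertex 5.572 1.391 0.000
      vertex 21.391 13.857 0.000
    endloop
  endfacet
  facet normal 0.0000 0.0000 -1.0000
    outer loop
      vertex 20.409 5.572 0.000
      vertex 13.857 0.409 0.000
      vertex 21.391 13.857 0.000
    endloop
  endfacet
  facet normal 0.0000 0.0000 1.0000
    outer loop
      vertex 21.391 13.857 22.955
      vertex 16.228 20.409 22.955
      vertex 7.943 21.391 22.955
    endloop
  endfacet
  facet normal 0.0000 0.0000 1.0000
    outer loop
      vertex 21.391 13.857 22.955
      vertex 7.943 21.391 22.955
      vertex 1.391 16.228 22.955
    endloop
  endfacet
  facet normal 0.0000 0.0000 1.0000
    outer loop
      vertex 21.391 13.857 22.955
      vertex 1.391 16.228 22.955
      vertex 0.409 7.943 22.955
    endloop
  endfacet
  facet normal 0.0000 0.0000 1.0000
    outer loop
      vertex 21.391 13.857 22.955
      vertex 0.409 7.943 22.955
      vertex 5.572 1.391 22.955
    endloop
  endfacet
  facet normal 0.0000 0.0000 1.0000
    outer loop
      vertex 21.391 13.857 22.955
      vertex 5.572 1.391 22.955
      vertex 13.857 0.409 22.955
    endloop
  endfacet
  facet normal 0.0000 0.0000 1.0000
    outer loop
      vertex 21.391 13.857 22.955
      vertex 13.857 0.409 22.955
      vertex 20.409 5.572 22.955
    endloop
  endfacet
  facet normal 0.7854 0.6189 0.0000
    outer loop
      vertex 21.391 13.857 0.000
      vertex 16.228 20.409 0.000
      vertex 16.228 20.409 22.955
    endloop
  endfacet
  facet normal 0.7854 0.6189 0.0000
    outer loop
      vertex 21.391 13.857 0.000
      vertex 16.228 20.409 22.955
      vertex 21.391 13.857 22.955
    endloop
  endfacet
  facet normal 0.1177 0.9930 0.0000
    outer loop
      vertex 16.228 20.409 0.000
      vertex 7.943 21.391 0.000
      vertex 7.943 21.391 22.955
    endloop
  endfacet
  facet normal 0.1177 0.9930 0.0000
    outer loop
      vertex 16.228 20.409 0.000
      vertex 7.943 21.391 22.955
      vertex 16.228 20.409 22.955
    endloop
  endfacet
  facet normal -0.6189 0.7854 0.0000
    outer loop
      vertex 7.943 21.391 0.000
      vertex 1.391 16.228 0.000
      vertex 1.391 16.228 22.955
    endloop
  endfacet
  facet normal -0.6189 0.7854 0.0000
    outer loop
      vertex 7.943 21.391 0.000
      vertex 1.391 16.228 22.955
      vertex 7.943 21.391 22.955
    endloop
  endfacet
  facet normal -0.9930 0.1177 0.0000
    outer loop
      vertex 1.391 16.228 0.000
      vertex 0.409 7.943 0.000
      vertex 0.409 7.943 22.955
    endloop
  endfacet
  facet normal -0.9930 0.1177 0.0000
    outer loop
      vertex 1.391 16.228 0.000
      vertex 0.409 7.943 22.955
      vertex 1.391 16.228 22.955
    endloop
  endfacet
  facet normal -0.7854 -0.6189 0.0000
    outer loop
      vertex 0.409 7.943 0.000
      vertex 5.572 1.391 0.000
      vertex 5.572 1.391 22.955
    endloop
  endfacet
  facet normal -0.7854 -0.6189 0.0000
    outer loop
      vertex 0.409 7.943 0.000
      vertex 5.572 1.391 22.955
      vertex 0.409 7.943 22.955
    endloop
  endfacet
  facet normal -0.1177 -0.9930 0.0000
    outer loop
      vertex 5.572 1.391 0.000
      vertex 13.857 0.409 0.000
      vertex 13.857 0.409 22.955
    endloop
  endfacet
  facet normal -0.1177 -0.9930 0.0000
    outer loop
      vertex 5.572 1.391 0.000
      vertex 13.857 0.409 22.955
      vertex 5.572 1.391 22.955
    endloop
  endfacet
  facet normal 0.6189 -0.7854 0.0000
    outer loop
      vertex 13.857 0.409 0.000
      vertex 20.409 5.572 0.000
      vertex 20.409 5.572 22.955
    endloop
  endfacet
  facet normal 0.6189 -0.7854 0.0000
    outer loop
      vertex 13.857 0.409 0.000
      vertex 20.409 5.572 22.955
      vertex 13.857 0.409 22.955
    endloop
  endfacet
  facet normal 0.9930 -0.1177 0.0000
    outer loop
      vertex 20.409 5.572 0.000
      vertex 21.391 13.857 0.000
      vertex 21.391 13.857 22.955
    endloop
  endfacet
  facet normal 0.9930 -0.1177 0.0000
    outer loop
      vertex 20.409 5.572 0.000
      vertex 21.391 13.857 22.955
      vertex 20.409 5.572 22.955
    endloop
  endfacet
endsolid part

The G0 Z moves step by Δz≈3.826 mm. Every layer's G1 loop is the same polygon, so the solid is a straight extrusion of it from z=0 to z≈23. Closing with flat bottom and top caps and triangulating gives 28 facets — a regular 8-sided prism (a cylinder approximated with 8 flat sides), circumscribed radius ≈ 10.9 mm, height ≈ 23 mm.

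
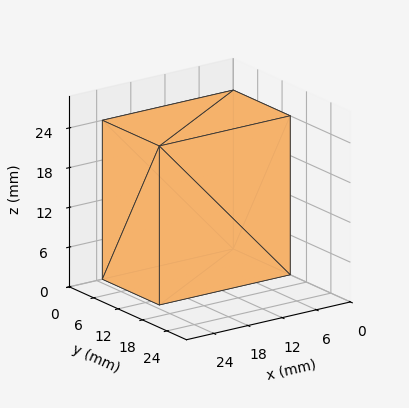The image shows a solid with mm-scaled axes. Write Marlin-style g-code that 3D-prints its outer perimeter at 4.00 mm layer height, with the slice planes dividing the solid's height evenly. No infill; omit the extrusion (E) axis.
Reading the render: the shape is a rectangular box, roughly 23 × 14 mm footprint and 24 mm tall (dimensions read to the nearest mm from the axis ticks). For the g-code, the solid's height is divided into equal slices at the stated Δz and each level perimeter traced with G1 moves after a G0 lift.

; perimeter-only toolpath
G21 ; units = mm
G90 ; absolute positioning
G28 ; home
; layer 1
G0 Z4.00
G0 X0.00 Y0.00
G1 X23.00 Y0.00
G1 X23.00 Y14.00
G1 X0.00 Y14.00
G1 X0.00 Y0.00
; layer 2
G0 Z8.00
G0 X0.00 Y0.00
G1 X23.00 Y0.00
G1 X23.00 Y14.00
G1 X0.00 Y14.00
G1 X0.00 Y0.00
; layer 3
G0 Z12.00
G0 X0.00 Y0.00
G1 X23.00 Y0.00
G1 X23.00 Y14.00
G1 X0.00 Y14.00
G1 X0.00 Y0.00
; layer 4
G0 Z16.00
G0 X0.00 Y0.00
G1 X23.00 Y0.00
G1 X23.00 Y14.00
G1 X0.00 Y14.00
G1 X0.00 Y0.00
; layer 5
G0 Z20.00
G0 X0.00 Y0.00
G1 X23.00 Y0.00
G1 X23.00 Y14.00
G1 X0.00 Y14.00
G1 X0.00 Y0.00
; layer 6
G0 Z24.00
G0 X0.00 Y0.00
G1 X23.00 Y0.00
G1 X23.00 Y14.00
G1 X0.00 Y14.00
G1 X0.00 Y0.00
M2 ; end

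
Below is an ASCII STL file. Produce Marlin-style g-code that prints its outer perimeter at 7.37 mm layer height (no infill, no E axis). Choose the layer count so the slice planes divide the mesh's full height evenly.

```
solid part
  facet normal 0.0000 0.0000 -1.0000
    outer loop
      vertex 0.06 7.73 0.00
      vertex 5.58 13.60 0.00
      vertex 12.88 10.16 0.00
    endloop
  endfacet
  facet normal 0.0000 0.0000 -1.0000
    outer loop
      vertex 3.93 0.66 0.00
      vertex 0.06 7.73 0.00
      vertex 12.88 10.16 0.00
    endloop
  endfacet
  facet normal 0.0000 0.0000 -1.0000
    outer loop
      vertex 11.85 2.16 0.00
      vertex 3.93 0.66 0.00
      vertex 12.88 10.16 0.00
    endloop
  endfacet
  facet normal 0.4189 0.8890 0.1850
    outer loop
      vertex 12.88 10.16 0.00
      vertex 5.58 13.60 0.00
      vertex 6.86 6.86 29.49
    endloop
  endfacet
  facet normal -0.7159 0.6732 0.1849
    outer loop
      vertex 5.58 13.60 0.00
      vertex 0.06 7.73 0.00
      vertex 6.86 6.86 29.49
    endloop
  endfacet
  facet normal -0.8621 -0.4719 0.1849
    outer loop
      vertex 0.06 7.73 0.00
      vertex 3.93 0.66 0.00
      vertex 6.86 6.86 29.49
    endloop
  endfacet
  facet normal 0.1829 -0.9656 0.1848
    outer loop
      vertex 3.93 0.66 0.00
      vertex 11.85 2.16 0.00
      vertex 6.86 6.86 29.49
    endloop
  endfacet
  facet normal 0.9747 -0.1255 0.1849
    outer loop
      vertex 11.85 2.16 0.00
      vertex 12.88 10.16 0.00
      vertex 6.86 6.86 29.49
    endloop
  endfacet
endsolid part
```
; perimeter-only toolpath
G21 ; units = mm
G90 ; absolute positioning
G28 ; home
; layer 1
G0 Z7.37
G0 X11.38 Y9.34
G1 X5.90 Y11.91
G1 X1.76 Y7.51
G1 X4.66 Y2.21
G1 X10.60 Y3.33
G1 X11.38 Y9.34
; layer 2
G0 Z14.74
G0 X9.87 Y8.51
G1 X6.22 Y10.23
G1 X3.46 Y7.29
G1 X5.40 Y3.76
G1 X9.36 Y4.51
G1 X9.87 Y8.51
; layer 3
G0 Z22.12
G0 X8.37 Y7.69
G1 X6.54 Y8.54
G1 X5.16 Y7.08
G1 X6.13 Y5.31
G1 X8.11 Y5.69
G1 X8.37 Y7.69
M2 ; end

The solid is a regular 5-sided pyramid, base circumscribed radius ≈ 6.86 mm, apex at z ≈ 29.5 mm. Slicing at Δz = 7.37 mm — 4 equal slices spanning the solid's height, so layer i sits at z = i·h/4 — gives 3 non-empty perimeters. Each is a 5-segment closed polygon; G0 lifts to the layer z and rapids to the start vertex, then G1 traces the edges. The cross-section shrinks linearly with z (the slice at the apex is degenerate and omitted).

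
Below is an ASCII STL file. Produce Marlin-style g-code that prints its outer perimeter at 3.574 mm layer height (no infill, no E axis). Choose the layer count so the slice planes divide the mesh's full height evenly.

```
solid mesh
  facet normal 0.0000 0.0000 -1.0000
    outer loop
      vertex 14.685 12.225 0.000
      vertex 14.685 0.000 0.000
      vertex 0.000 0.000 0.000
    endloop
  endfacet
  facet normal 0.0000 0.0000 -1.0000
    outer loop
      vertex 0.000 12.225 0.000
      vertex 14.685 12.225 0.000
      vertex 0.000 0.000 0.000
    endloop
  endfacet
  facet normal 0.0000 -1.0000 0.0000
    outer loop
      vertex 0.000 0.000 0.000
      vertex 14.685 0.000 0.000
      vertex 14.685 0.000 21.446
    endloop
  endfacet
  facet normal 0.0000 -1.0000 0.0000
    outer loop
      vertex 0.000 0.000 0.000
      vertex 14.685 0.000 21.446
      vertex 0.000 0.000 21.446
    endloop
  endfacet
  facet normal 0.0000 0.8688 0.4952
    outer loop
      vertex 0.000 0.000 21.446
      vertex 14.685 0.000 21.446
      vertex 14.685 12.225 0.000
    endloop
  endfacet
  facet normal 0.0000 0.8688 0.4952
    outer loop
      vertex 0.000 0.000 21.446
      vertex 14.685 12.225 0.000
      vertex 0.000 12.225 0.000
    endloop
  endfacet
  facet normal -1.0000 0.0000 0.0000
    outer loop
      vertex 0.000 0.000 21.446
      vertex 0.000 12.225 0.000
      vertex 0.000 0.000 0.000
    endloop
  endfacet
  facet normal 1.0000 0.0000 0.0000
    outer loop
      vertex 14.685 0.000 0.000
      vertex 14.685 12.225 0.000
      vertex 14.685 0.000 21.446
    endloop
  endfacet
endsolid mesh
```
; perimeter-only toolpath
G21 ; units = mm
G90 ; absolute positioning
G28 ; home
; layer 1
G0 Z3.574
G0 X0.000 Y0.000
G1 X14.685 Y0.000
G1 X14.685 Y10.188
G1 X0.000 Y10.188
G1 X0.000 Y0.000
; layer 2
G0 Z7.149
G0 X0.000 Y0.000
G1 X14.685 Y0.000
G1 X14.685 Y8.150
G1 X0.000 Y8.150
G1 X0.000 Y0.000
; layer 3
G0 Z10.723
G0 X0.000 Y0.000
G1 X14.685 Y0.000
G1 X14.685 Y6.112
G1 X0.000 Y6.112
G1 X0.000 Y0.000
; layer 4
G0 Z14.297
G0 X0.000 Y0.000
G1 X14.685 Y0.000
G1 X14.685 Y4.075
G1 X0.000 Y4.075
G1 X0.000 Y0.000
; layer 5
G0 Z17.872
G0 X0.000 Y0.000
G1 X14.685 Y0.000
G1 X14.685 Y2.037
G1 X0.000 Y2.037
G1 X0.000 Y0.000
M2 ; end

The solid is a wedge (ramp): 14.7 × 12.2 mm base, rising to 21.4 mm along the y=0 edge and sloping linearly to z=0 at y=12.2. Slicing at Δz = 3.574 mm — 6 equal slices spanning the solid's height, so layer i sits at z = i·h/6 — gives 5 non-empty perimeters. Each is a 4-segment closed polygon; G0 lifts to the layer z and rapids to the start vertex, then G1 traces the edges. The cross-section shrinks linearly with z (the slice at the apex is degenerate and omitted).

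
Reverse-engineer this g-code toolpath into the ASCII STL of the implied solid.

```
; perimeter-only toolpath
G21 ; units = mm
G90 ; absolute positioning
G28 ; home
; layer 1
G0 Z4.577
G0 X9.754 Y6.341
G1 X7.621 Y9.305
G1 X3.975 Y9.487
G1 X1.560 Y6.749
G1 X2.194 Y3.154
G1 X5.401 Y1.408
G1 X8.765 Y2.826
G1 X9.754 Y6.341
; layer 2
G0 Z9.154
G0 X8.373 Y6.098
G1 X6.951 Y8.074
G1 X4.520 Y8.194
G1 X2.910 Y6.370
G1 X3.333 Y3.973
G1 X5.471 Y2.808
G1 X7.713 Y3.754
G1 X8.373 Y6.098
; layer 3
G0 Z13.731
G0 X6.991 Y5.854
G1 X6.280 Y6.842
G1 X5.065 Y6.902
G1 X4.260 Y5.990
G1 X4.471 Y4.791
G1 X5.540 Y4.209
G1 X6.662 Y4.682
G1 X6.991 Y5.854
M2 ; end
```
solid part
  facet normal 0.0000 0.0000 -1.0000
    outer loop
      vertex 3.430 10.779 0.000
      vertex 8.292 10.537 0.000
      vertex 11.135 6.585 0.000
    endloop
  endfacet
  facet normal 0.0000 0.0000 -1.0000
    outer loop
      vertex 0.210 7.129 0.000
      vertex 3.430 10.779 0.000
      vertex 11.135 6.585 0.000
    endloop
  endfacet
  facet normal 0.0000 0.0000 -1.0000
    outer loop
      vertex 1.055 2.335 0.000
      vertex 0.210 7.129 0.000
      vertex 11.135 6.585 0.000
    endloop
  endfacet
  facet normal 0.0000 0.0000 -1.0000
    outer loop
      vertex 5.331 0.007 0.000
      vertex 1.055 2.335 0.000
      vertex 11.135 6.585 0.000
    endloop
  endfacet
  facet normal 0.0000 0.0000 -1.0000
    outer loop
      vertex 9.817 1.898 0.000
      vertex 5.331 0.007 0.000
      vertex 11.135 6.585 0.000
    endloop
  endfacet
  facet normal 0.7825 0.5629 0.2661
    outer loop
      vertex 11.135 6.585 0.000
      vertex 8.292 10.537 0.000
      vertex 5.610 5.610 18.308
    endloop
  endfacet
  facet normal 0.0479 0.9628 0.2661
    outer loop
      vertex 8.292 10.537 0.000
      vertex 3.430 10.779 0.000
      vertex 5.610 5.610 18.308
    endloop
  endfacet
  facet normal -0.7229 0.6377 0.2661
    outer loop
      vertex 3.430 10.779 0.000
      vertex 0.210 7.129 0.000
      vertex 5.610 5.610 18.308
    endloop
  endfacet
  facet normal -0.9493 -0.1673 0.2661
    outer loop
      vertex 0.210 7.129 0.000
      vertex 1.055 2.335 0.000
      vertex 5.610 5.610 18.308
    endloop
  endfacet
  facet normal -0.4609 -0.8466 0.2661
    outer loop
      vertex 1.055 2.335 0.000
      vertex 5.331 0.007 0.000
      vertex 5.610 5.610 18.308
    endloop
  endfacet
  facet normal 0.3744 -0.8882 0.2661
    outer loop
      vertex 5.331 0.007 0.000
      vertex 9.817 1.898 0.000
      vertex 5.610 5.610 18.308
    endloop
  endfacet
  facet normal 0.9279 -0.2609 0.2661
    outer loop
      vertex 9.817 1.898 0.000
      vertex 11.135 6.585 0.000
      vertex 5.610 5.610 18.308
    endloop
  endfacet
endsolid part

The G0 Z moves step by Δz≈4.577 mm. The G1 loops shrink linearly with z, so the solid tapers from its base footprint up to z≈18.3. Closing with a flat bottom cap and the tapered top and triangulating gives 12 facets — a regular 7-sided pyramid, base circumscribed radius ≈ 5.61 mm, apex at z ≈ 18.3 mm.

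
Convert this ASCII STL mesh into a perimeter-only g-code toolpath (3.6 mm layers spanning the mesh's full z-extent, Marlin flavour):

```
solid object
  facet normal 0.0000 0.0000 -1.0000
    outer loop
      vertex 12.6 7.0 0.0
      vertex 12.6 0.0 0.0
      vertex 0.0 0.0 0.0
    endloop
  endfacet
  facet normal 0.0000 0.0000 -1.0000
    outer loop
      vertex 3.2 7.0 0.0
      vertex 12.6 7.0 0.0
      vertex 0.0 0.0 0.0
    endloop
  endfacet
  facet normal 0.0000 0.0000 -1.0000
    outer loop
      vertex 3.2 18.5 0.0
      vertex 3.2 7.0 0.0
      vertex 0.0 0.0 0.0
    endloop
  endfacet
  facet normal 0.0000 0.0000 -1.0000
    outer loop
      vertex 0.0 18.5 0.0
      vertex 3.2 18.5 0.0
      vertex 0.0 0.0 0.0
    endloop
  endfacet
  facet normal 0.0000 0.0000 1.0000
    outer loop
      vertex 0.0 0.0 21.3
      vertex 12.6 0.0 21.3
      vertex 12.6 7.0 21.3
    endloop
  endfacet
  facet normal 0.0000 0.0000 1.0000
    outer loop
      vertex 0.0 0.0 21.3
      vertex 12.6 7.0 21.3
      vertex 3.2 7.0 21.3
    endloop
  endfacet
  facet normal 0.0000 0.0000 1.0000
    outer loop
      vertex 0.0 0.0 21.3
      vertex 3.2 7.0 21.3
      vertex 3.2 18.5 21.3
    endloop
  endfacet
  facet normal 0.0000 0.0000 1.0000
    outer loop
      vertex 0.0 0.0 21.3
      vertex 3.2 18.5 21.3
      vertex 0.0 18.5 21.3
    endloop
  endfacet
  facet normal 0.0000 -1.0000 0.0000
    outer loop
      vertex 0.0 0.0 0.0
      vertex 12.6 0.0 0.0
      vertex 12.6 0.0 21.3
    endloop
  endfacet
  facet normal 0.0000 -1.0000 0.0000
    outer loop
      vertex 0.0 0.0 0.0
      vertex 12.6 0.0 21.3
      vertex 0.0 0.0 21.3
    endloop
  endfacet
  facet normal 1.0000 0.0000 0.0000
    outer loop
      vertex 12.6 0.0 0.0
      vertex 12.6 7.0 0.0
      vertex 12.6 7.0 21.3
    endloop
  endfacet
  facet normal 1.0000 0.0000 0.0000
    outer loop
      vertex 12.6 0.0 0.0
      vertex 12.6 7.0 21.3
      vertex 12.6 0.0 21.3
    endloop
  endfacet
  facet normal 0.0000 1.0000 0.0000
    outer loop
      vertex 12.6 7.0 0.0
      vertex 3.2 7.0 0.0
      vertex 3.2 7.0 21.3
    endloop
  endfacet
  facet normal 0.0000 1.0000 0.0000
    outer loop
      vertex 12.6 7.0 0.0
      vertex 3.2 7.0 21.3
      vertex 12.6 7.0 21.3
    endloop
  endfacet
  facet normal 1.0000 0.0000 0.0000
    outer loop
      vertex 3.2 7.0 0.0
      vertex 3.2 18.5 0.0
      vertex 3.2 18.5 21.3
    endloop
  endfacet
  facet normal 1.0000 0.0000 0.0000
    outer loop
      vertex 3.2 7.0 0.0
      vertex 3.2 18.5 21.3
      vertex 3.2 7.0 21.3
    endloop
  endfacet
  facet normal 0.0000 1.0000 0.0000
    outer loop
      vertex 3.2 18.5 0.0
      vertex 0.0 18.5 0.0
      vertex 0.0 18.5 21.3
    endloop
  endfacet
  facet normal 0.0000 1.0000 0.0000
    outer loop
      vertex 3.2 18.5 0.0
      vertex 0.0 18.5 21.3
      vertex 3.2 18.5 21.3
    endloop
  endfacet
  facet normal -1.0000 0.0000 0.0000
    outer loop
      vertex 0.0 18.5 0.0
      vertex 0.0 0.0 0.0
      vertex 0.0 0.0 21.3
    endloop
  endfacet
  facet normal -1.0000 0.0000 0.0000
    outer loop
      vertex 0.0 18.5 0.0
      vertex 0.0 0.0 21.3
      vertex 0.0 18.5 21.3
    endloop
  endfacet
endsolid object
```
; perimeter-only toolpath
G21 ; units = mm
G90 ; absolute positioning
G28 ; home
; layer 1
G0 Z3.6
G0 X0.0 Y0.0
G1 X12.6 Y0.0
G1 X12.6 Y7.0
G1 X3.2 Y7.0
G1 X3.2 Y18.5
G1 X0.0 Y18.5
G1 X0.0 Y0.0
; layer 2
G0 Z7.1
G0 X0.0 Y0.0
G1 X12.6 Y0.0
G1 X12.6 Y7.0
G1 X3.2 Y7.0
G1 X3.2 Y18.5
G1 X0.0 Y18.5
G1 X0.0 Y0.0
; layer 3
G0 Z10.7
G0 X0.0 Y0.0
G1 X12.6 Y0.0
G1 X12.6 Y7.0
G1 X3.2 Y7.0
G1 X3.2 Y18.5
G1 X0.0 Y18.5
G1 X0.0 Y0.0
; layer 4
G0 Z14.2
G0 X0.0 Y0.0
G1 X12.6 Y0.0
G1 X12.6 Y7.0
G1 X3.2 Y7.0
G1 X3.2 Y18.5
G1 X0.0 Y18.5
G1 X0.0 Y0.0
; layer 5
G0 Z17.8
G0 X0.0 Y0.0
G1 X12.6 Y0.0
G1 X12.6 Y7.0
G1 X3.2 Y7.0
G1 X3.2 Y18.5
G1 X0.0 Y18.5
G1 X0.0 Y0.0
; layer 6
G0 Z21.3
G0 X0.0 Y0.0
G1 X12.6 Y0.0
G1 X12.6 Y7.0
G1 X3.2 Y7.0
G1 X3.2 Y18.5
G1 X0.0 Y18.5
G1 X0.0 Y0.0
M2 ; end

The solid is an L-shaped prism: outer 12.6 × 18.5 mm, arm thicknesses ≈ 7 mm (horizontal) and 3.2 mm (vertical), extruded 21.3 mm in z. Slicing at Δz = 3.6 mm — 6 equal slices spanning the solid's height, so layer i sits at z = i·h/6 — gives 6 non-empty perimeters. Each is a 6-segment closed polygon; G0 lifts to the layer z and rapids to the start vertex, then G1 traces the edges.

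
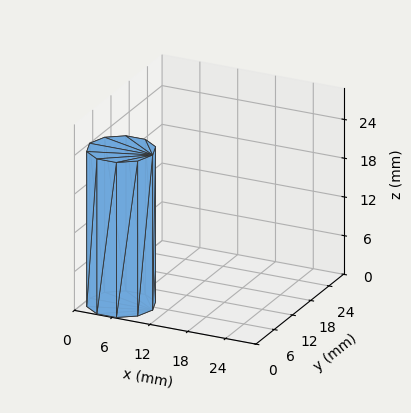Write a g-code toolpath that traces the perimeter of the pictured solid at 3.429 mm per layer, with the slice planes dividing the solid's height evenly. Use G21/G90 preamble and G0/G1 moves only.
Reading the render: the shape is a regular 10-sided prism (a cylinder approximated with 10 flat sides), circumscribed radius ≈ 5 mm, height ≈ 24 mm (dimensions read to the nearest mm from the axis ticks). For the g-code, the solid's height is divided into equal slices at the stated Δz and each level perimeter traced with G1 moves after a G0 lift.

; perimeter-only toolpath
G21 ; units = mm
G90 ; absolute positioning
G28 ; home
; layer 1
G0 Z3.429
G0 X10.000 Y5.000
G1 X9.045 Y7.939
G1 X6.545 Y9.755
G1 X3.455 Y9.755
G1 X0.955 Y7.939
G1 X0.000 Y5.000
G1 X0.955 Y2.061
G1 X3.455 Y0.245
G1 X6.545 Y0.245
G1 X9.045 Y2.061
G1 X10.000 Y5.000
; layer 2
G0 Z6.857
G0 X10.000 Y5.000
G1 X9.045 Y7.939
G1 X6.545 Y9.755
G1 X3.455 Y9.755
G1 X0.955 Y7.939
G1 X0.000 Y5.000
G1 X0.955 Y2.061
G1 X3.455 Y0.245
G1 X6.545 Y0.245
G1 X9.045 Y2.061
G1 X10.000 Y5.000
; layer 3
G0 Z10.286
G0 X10.000 Y5.000
G1 X9.045 Y7.939
G1 X6.545 Y9.755
G1 X3.455 Y9.755
G1 X0.955 Y7.939
G1 X0.000 Y5.000
G1 X0.955 Y2.061
G1 X3.455 Y0.245
G1 X6.545 Y0.245
G1 X9.045 Y2.061
G1 X10.000 Y5.000
; layer 4
G0 Z13.714
G0 X10.000 Y5.000
G1 X9.045 Y7.939
G1 X6.545 Y9.755
G1 X3.455 Y9.755
G1 X0.955 Y7.939
G1 X0.000 Y5.000
G1 X0.955 Y2.061
G1 X3.455 Y0.245
G1 X6.545 Y0.245
G1 X9.045 Y2.061
G1 X10.000 Y5.000
; layer 5
G0 Z17.143
G0 X10.000 Y5.000
G1 X9.045 Y7.939
G1 X6.545 Y9.755
G1 X3.455 Y9.755
G1 X0.955 Y7.939
G1 X0.000 Y5.000
G1 X0.955 Y2.061
G1 X3.455 Y0.245
G1 X6.545 Y0.245
G1 X9.045 Y2.061
G1 X10.000 Y5.000
; layer 6
G0 Z20.571
G0 X10.000 Y5.000
G1 X9.045 Y7.939
G1 X6.545 Y9.755
G1 X3.455 Y9.755
G1 X0.955 Y7.939
G1 X0.000 Y5.000
G1 X0.955 Y2.061
G1 X3.455 Y0.245
G1 X6.545 Y0.245
G1 X9.045 Y2.061
G1 X10.000 Y5.000
; layer 7
G0 Z24.000
G0 X10.000 Y5.000
G1 X9.045 Y7.939
G1 X6.545 Y9.755
G1 X3.455 Y9.755
G1 X0.955 Y7.939
G1 X0.000 Y5.000
G1 X0.955 Y2.061
G1 X3.455 Y0.245
G1 X6.545 Y0.245
G1 X9.045 Y2.061
G1 X10.000 Y5.000
M2 ; end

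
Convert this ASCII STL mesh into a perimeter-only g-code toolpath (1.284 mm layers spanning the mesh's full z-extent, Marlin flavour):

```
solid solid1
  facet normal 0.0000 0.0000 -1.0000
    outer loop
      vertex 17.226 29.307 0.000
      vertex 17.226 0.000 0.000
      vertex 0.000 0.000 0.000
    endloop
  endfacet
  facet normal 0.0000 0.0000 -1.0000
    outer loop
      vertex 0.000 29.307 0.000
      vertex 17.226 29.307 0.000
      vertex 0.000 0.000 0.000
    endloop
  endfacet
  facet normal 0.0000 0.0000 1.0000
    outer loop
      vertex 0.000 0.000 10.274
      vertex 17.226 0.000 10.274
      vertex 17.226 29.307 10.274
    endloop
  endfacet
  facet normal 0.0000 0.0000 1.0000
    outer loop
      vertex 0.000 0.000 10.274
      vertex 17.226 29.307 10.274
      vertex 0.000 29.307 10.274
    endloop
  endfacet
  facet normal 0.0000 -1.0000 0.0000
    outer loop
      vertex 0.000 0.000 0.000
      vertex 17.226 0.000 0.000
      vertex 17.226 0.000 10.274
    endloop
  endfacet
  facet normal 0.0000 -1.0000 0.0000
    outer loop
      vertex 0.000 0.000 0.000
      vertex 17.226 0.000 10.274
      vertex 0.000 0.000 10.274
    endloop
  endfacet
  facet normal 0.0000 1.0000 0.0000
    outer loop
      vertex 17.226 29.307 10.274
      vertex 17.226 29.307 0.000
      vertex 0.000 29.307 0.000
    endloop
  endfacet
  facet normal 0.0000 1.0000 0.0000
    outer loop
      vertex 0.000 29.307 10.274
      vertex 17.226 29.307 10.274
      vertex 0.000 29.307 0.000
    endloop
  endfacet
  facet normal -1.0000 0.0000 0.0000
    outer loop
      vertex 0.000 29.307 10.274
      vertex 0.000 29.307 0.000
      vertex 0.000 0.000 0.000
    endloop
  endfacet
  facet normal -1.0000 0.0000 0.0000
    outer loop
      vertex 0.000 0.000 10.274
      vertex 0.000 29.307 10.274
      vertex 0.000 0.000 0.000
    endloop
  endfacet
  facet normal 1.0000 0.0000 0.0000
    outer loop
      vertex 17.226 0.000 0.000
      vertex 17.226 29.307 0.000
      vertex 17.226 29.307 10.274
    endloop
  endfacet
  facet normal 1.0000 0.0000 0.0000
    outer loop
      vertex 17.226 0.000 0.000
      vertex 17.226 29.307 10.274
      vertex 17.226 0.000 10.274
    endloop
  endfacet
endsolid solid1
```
; perimeter-only toolpath
G21 ; units = mm
G90 ; absolute positioning
G28 ; home
; layer 1
G0 Z1.284
G0 X0.000 Y0.000
G1 X17.226 Y0.000
G1 X17.226 Y29.307
G1 X0.000 Y29.307
G1 X0.000 Y0.000
; layer 2
G0 Z2.568
G0 X0.000 Y0.000
G1 X17.226 Y0.000
G1 X17.226 Y29.307
G1 X0.000 Y29.307
G1 X0.000 Y0.000
; layer 3
G0 Z3.853
G0 X0.000 Y0.000
G1 X17.226 Y0.000
G1 X17.226 Y29.307
G1 X0.000 Y29.307
G1 X0.000 Y0.000
; layer 4
G0 Z5.137
G0 X0.000 Y0.000
G1 X17.226 Y0.000
G1 X17.226 Y29.307
G1 X0.000 Y29.307
G1 X0.000 Y0.000
; layer 5
G0 Z6.421
G0 X0.000 Y0.000
G1 X17.226 Y0.000
G1 X17.226 Y29.307
G1 X0.000 Y29.307
G1 X0.000 Y0.000
; layer 6
G0 Z7.705
G0 X0.000 Y0.000
G1 X17.226 Y0.000
G1 X17.226 Y29.307
G1 X0.000 Y29.307
G1 X0.000 Y0.000
; layer 7
G0 Z8.990
G0 X0.000 Y0.000
G1 X17.226 Y0.000
G1 X17.226 Y29.307
G1 X0.000 Y29.307
G1 X0.000 Y0.000
; layer 8
G0 Z10.274
G0 X0.000 Y0.000
G1 X17.226 Y0.000
G1 X17.226 Y29.307
G1 X0.000 Y29.307
G1 X0.000 Y0.000
M2 ; end

The solid is a rectangular box, roughly 17.2 × 29.3 mm footprint and 10.3 mm tall. Slicing at Δz = 1.284 mm — 8 equal slices spanning the solid's height, so layer i sits at z = i·h/8 — gives 8 non-empty perimeters. Each is a 4-segment closed polygon; G0 lifts to the layer z and rapids to the start vertex, then G1 traces the edges.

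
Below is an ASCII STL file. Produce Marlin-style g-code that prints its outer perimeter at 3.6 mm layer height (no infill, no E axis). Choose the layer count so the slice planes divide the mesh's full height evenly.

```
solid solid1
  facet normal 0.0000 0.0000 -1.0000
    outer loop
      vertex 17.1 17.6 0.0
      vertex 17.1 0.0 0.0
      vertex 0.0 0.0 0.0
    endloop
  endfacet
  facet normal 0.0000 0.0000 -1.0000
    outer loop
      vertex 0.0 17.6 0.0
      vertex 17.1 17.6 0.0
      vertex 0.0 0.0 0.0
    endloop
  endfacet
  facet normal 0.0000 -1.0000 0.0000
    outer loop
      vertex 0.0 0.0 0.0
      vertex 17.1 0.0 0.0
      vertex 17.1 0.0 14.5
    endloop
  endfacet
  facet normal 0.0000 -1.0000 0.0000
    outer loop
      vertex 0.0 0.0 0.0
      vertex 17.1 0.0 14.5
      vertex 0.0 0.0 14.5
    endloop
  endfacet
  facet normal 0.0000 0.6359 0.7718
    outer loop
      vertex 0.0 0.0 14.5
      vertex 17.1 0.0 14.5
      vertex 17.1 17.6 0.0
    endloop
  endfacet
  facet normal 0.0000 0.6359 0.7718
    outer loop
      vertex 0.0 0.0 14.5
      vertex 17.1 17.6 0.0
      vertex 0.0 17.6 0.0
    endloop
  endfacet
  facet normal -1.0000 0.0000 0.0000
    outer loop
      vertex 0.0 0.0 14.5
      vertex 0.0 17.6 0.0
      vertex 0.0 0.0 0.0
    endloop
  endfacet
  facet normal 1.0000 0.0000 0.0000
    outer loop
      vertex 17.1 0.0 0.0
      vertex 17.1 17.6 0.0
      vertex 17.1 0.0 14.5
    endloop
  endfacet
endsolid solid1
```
; perimeter-only toolpath
G21 ; units = mm
G90 ; absolute positioning
G28 ; home
; layer 1
G0 Z3.6
G0 X0.0 Y0.0
G1 X17.1 Y0.0
G1 X17.1 Y13.2
G1 X0.0 Y13.2
G1 X0.0 Y0.0
; layer 2
G0 Z7.2
G0 X0.0 Y0.0
G1 X17.1 Y0.0
G1 X17.1 Y8.8
G1 X0.0 Y8.8
G1 X0.0 Y0.0
; layer 3
G0 Z10.9
G0 X0.0 Y0.0
G1 X17.1 Y0.0
G1 X17.1 Y4.4
G1 X0.0 Y4.4
G1 X0.0 Y0.0
M2 ; end

The solid is a wedge (ramp): 17.1 × 17.6 mm base, rising to 14.5 mm along the y=0 edge and sloping linearly to z=0 at y=17.6. Slicing at Δz = 3.6 mm — 4 equal slices spanning the solid's height, so layer i sits at z = i·h/4 — gives 3 non-empty perimeters. Each is a 4-segment closed polygon; G0 lifts to the layer z and rapids to the start vertex, then G1 traces the edges. The cross-section shrinks linearly with z (the slice at the apex is degenerate and omitted).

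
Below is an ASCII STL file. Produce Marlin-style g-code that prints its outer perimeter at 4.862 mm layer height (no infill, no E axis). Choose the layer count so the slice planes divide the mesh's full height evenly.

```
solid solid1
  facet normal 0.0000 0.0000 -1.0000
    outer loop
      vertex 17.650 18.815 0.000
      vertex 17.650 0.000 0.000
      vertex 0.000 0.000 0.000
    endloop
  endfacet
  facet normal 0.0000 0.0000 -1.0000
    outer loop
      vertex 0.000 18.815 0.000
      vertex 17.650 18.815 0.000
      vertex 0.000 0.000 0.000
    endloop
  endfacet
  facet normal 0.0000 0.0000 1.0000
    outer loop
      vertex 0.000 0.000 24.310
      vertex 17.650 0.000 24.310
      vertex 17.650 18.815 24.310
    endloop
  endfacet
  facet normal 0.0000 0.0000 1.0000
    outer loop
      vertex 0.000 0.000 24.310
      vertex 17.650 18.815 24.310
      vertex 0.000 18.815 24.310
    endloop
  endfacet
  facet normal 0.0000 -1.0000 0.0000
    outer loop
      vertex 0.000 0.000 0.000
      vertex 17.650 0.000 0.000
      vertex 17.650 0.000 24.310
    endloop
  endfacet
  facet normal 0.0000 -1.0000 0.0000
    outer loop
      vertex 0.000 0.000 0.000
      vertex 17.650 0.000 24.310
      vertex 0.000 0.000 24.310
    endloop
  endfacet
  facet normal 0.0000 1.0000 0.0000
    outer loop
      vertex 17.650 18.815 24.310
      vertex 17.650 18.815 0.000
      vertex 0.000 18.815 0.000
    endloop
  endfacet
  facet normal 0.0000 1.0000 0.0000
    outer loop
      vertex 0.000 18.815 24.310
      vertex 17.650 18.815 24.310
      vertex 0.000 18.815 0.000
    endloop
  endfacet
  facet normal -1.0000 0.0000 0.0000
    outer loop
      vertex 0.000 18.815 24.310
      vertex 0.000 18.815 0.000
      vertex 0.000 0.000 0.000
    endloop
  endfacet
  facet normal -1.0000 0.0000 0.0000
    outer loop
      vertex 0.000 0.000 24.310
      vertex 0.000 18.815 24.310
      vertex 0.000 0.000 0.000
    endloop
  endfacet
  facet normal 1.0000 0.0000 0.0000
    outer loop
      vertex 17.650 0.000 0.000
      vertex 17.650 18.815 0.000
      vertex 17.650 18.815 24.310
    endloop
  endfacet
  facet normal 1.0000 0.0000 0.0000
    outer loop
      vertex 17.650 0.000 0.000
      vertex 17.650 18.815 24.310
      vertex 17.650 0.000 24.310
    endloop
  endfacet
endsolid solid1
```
; perimeter-only toolpath
G21 ; units = mm
G90 ; absolute positioning
G28 ; home
; layer 1
G0 Z4.862
G0 X0.000 Y0.000
G1 X17.650 Y0.000
G1 X17.650 Y18.815
G1 X0.000 Y18.815
G1 X0.000 Y0.000
; layer 2
G0 Z9.724
G0 X0.000 Y0.000
G1 X17.650 Y0.000
G1 X17.650 Y18.815
G1 X0.000 Y18.815
G1 X0.000 Y0.000
; layer 3
G0 Z14.586
G0 X0.000 Y0.000
G1 X17.650 Y0.000
G1 X17.650 Y18.815
G1 X0.000 Y18.815
G1 X0.000 Y0.000
; layer 4
G0 Z19.448
G0 X0.000 Y0.000
G1 X17.650 Y0.000
G1 X17.650 Y18.815
G1 X0.000 Y18.815
G1 X0.000 Y0.000
; layer 5
G0 Z24.310
G0 X0.000 Y0.000
G1 X17.650 Y0.000
G1 X17.650 Y18.815
G1 X0.000 Y18.815
G1 X0.000 Y0.000
M2 ; end

The solid is a rectangular box, roughly 17.6 × 18.8 mm footprint and 24.3 mm tall. Slicing at Δz = 4.862 mm — 5 equal slices spanning the solid's height, so layer i sits at z = i·h/5 — gives 5 non-empty perimeters. Each is a 4-segment closed polygon; G0 lifts to the layer z and rapids to the start vertex, then G1 traces the edges.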